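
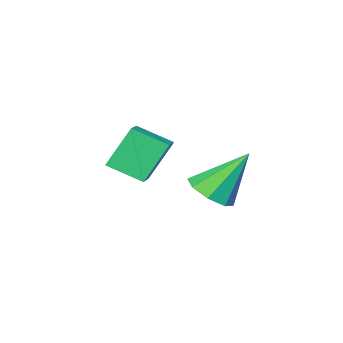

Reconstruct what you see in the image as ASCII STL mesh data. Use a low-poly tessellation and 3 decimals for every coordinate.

solid 
facet normal 0.497 -0.324 -0.805
outer loop
vertex 0.425 -1.782 -3.41
vertex -0.403 -1.798 -3.915
vertex 0.29 -1.138 -3.753
endloop
endfacet
facet normal 0.598 0.471 0.648
outer loop
vertex 0.425 -1.782 -3.41
vertex 0.29 -1.138 -3.753
vertex -1.497 -1.082 -2.145
endloop
endfacet
facet normal 0.498 -0.325 -0.804
outer loop
vertex 0.29 -1.138 -3.753
vertex -0.403 -1.798 -3.915
vertex -0.251 -0.88 -4.192
endloop
endfacet
facet normal 0.249 0.937 0.244
outer loop
vertex 0.29 -1.138 -3.753
vertex -0.251 -0.88 -4.192
vertex -1.497 -1.082 -2.145
endloop
endfacet
facet normal 0.497 -0.325 -0.805
outer loop
vertex -0.251 -0.88 -4.192
vertex -0.403 -1.798 -3.915
vertex -0.881 -1.16 -4.468
endloop
endfacet
facet normal -0.356 0.926 -0.126
outer loop
vertex -0.251 -0.88 -4.192
vertex -0.881 -1.16 -4.468
vertex -1.497 -1.082 -2.145
endloop
endfacet
facet normal 0.497 -0.325 -0.805
outer loop
vertex -0.881 -1.16 -4.468
vertex -0.403 -1.798 -3.915
vertex -1.231 -1.813 -4.42
endloop
endfacet
facet normal -0.862 0.444 -0.244
outer loop
vertex -0.881 -1.16 -4.468
vertex -1.231 -1.813 -4.42
vertex -1.497 -1.082 -2.145
endloop
endfacet
facet normal 0.497 -0.326 -0.805
outer loop
vertex -1.231 -1.813 -4.42
vertex -0.403 -1.798 -3.915
vertex -1.096 -2.457 -4.076
endloop
endfacet
facet normal -0.973 -0.226 -0.041
outer loop
vertex -1.231 -1.813 -4.42
vertex -1.096 -2.457 -4.076
vertex -1.497 -1.082 -2.145
endloop
endfacet
facet normal 0.496 -0.325 -0.805
outer loop
vertex -1.096 -2.457 -4.076
vertex -0.403 -1.798 -3.915
vertex -0.555 -2.715 -3.638
endloop
endfacet
facet normal -0.624 -0.692 0.363
outer loop
vertex -1.096 -2.457 -4.076
vertex -0.555 -2.715 -3.638
vertex -1.497 -1.082 -2.145
endloop
endfacet
facet normal 0.497 -0.325 -0.804
outer loop
vertex -0.555 -2.715 -3.638
vertex -0.403 -1.798 -3.915
vertex 0.075 -2.435 -3.362
endloop
endfacet
facet normal -0.019 -0.680 0.733
outer loop
vertex -0.555 -2.715 -3.638
vertex 0.075 -2.435 -3.362
vertex -1.497 -1.082 -2.145
endloop
endfacet
facet normal 0.497 -0.325 -0.804
outer loop
vertex 0.075 -2.435 -3.362
vertex -0.403 -1.798 -3.915
vertex 0.425 -1.782 -3.41
endloop
endfacet
facet normal 0.487 -0.199 0.850
outer loop
vertex 0.075 -2.435 -3.362
vertex 0.425 -1.782 -3.41
vertex -1.497 -1.082 -2.145
endloop
endfacet
facet normal -0.495 0.148 0.856
outer loop
vertex 3.156 -1.583 0.148
vertex 2.455 -0.524 -0.44
vertex 2.404 -2.259 -0.17
endloop
endfacet
facet normal 0.502 -0.756 0.420
outer loop
vertex 3.265 -2.516 -1.66
vertex 3.156 -1.583 0.148
vertex 2.404 -2.259 -0.17
endloop
endfacet
facet normal -0.494 0.148 0.857
outer loop
vertex 2.404 -2.259 -0.17
vertex 2.455 -0.524 -0.44
vertex 1.702 -1.2 -0.758
endloop
endfacet
facet normal -0.710 -0.637 -0.300
outer loop
vertex 1.702 -1.2 -0.758
vertex 3.265 -2.516 -1.66
vertex 2.404 -2.259 -0.17
endloop
endfacet
facet normal 0.710 0.637 0.300
outer loop
vertex 3.156 -1.583 0.148
vertex 3.316 -0.781 -1.93
vertex 2.455 -0.524 -0.44
endloop
endfacet
facet normal 0.501 -0.756 0.420
outer loop
vertex 4.018 -1.84 -1.342
vertex 3.156 -1.583 0.148
vertex 3.265 -2.516 -1.66
endloop
endfacet
facet normal 0.710 0.637 0.301
outer loop
vertex 4.018 -1.84 -1.342
vertex 3.316 -0.781 -1.93
vertex 3.156 -1.583 0.148
endloop
endfacet
facet normal -0.501 0.756 -0.420
outer loop
vertex 2.455 -0.524 -0.44
vertex 3.316 -0.781 -1.93
vertex 1.702 -1.2 -0.758
endloop
endfacet
facet normal -0.710 -0.637 -0.301
outer loop
vertex 2.564 -1.457 -2.248
vertex 3.265 -2.516 -1.66
vertex 1.702 -1.2 -0.758
endloop
endfacet
facet normal -0.502 0.756 -0.421
outer loop
vertex 1.702 -1.2 -0.758
vertex 3.316 -0.781 -1.93
vertex 2.564 -1.457 -2.248
endloop
endfacet
facet normal 0.495 -0.148 -0.856
outer loop
vertex 2.564 -1.457 -2.248
vertex 4.018 -1.84 -1.342
vertex 3.265 -2.516 -1.66
endloop
endfacet
facet normal 0.495 -0.148 -0.856
outer loop
vertex 3.316 -0.781 -1.93
vertex 4.018 -1.84 -1.342
vertex 2.564 -1.457 -2.248
endloop
endfacet

endsolid


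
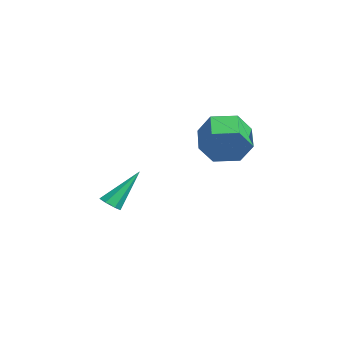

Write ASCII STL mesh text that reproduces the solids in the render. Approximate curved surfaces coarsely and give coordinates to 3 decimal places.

solid 
facet normal 0.151 -0.627 -0.764
outer loop
vertex -1.705 -1.007 -1.599
vertex -2.068 -0.757 -1.876
vertex -1.557 -0.664 -1.851
endloop
endfacet
facet normal 0.875 -0.022 0.484
outer loop
vertex -1.705 -1.007 -1.599
vertex -1.557 -0.664 -1.851
vertex -2.372 0.517 -0.324
endloop
endfacet
facet normal 0.152 -0.628 -0.764
outer loop
vertex -1.557 -0.664 -1.851
vertex -2.068 -0.757 -1.876
vertex -1.792 -0.391 -2.122
endloop
endfacet
facet normal 0.785 0.617 -0.059
outer loop
vertex -1.557 -0.664 -1.851
vertex -1.792 -0.391 -2.122
vertex -2.372 0.517 -0.324
endloop
endfacet
facet normal 0.149 -0.627 -0.765
outer loop
vertex -1.792 -0.391 -2.122
vertex -2.068 -0.757 -1.876
vertex -2.236 -0.393 -2.207
endloop
endfacet
facet normal 0.078 0.900 -0.429
outer loop
vertex -1.792 -0.391 -2.122
vertex -2.236 -0.393 -2.207
vertex -2.372 0.517 -0.324
endloop
endfacet
facet normal 0.150 -0.626 -0.765
outer loop
vertex -2.236 -0.393 -2.207
vertex -2.068 -0.757 -1.876
vertex -2.552 -0.669 -2.043
endloop
endfacet
facet normal -0.713 0.610 -0.346
outer loop
vertex -2.236 -0.393 -2.207
vertex -2.552 -0.669 -2.043
vertex -2.372 0.517 -0.324
endloop
endfacet
facet normal 0.150 -0.627 -0.764
outer loop
vertex -2.552 -0.669 -2.043
vertex -2.068 -0.757 -1.876
vertex -2.504 -1.011 -1.753
endloop
endfacet
facet normal -0.991 -0.032 0.126
outer loop
vertex -2.552 -0.669 -2.043
vertex -2.504 -1.011 -1.753
vertex -2.372 0.517 -0.324
endloop
endfacet
facet normal 0.150 -0.627 -0.764
outer loop
vertex -2.504 -1.011 -1.753
vertex -2.068 -0.757 -1.876
vertex -2.127 -1.162 -1.555
endloop
endfacet
facet normal -0.550 -0.544 0.633
outer loop
vertex -2.504 -1.011 -1.753
vertex -2.127 -1.162 -1.555
vertex -2.372 0.517 -0.324
endloop
endfacet
facet normal 0.151 -0.627 -0.764
outer loop
vertex -2.127 -1.162 -1.555
vertex -2.068 -0.757 -1.876
vertex -1.705 -1.007 -1.599
endloop
endfacet
facet normal 0.281 -0.540 0.793
outer loop
vertex -2.127 -1.162 -1.555
vertex -1.705 -1.007 -1.599
vertex -2.372 0.517 -0.324
endloop
endfacet
facet normal 0.923 -0.192 -0.332
outer loop
vertex 3.238 3.072 3.776
vertex 2.852 2.679 2.93
vertex 3.073 3.663 2.975
endloop
endfacet
facet normal 0.348 0.787 0.509
outer loop
vertex 3.238 3.072 3.776
vertex 3.073 3.663 2.975
vertex 2.075 3.314 4.196
endloop
endfacet
facet normal 0.348 0.787 0.509
outer loop
vertex 2.075 3.314 4.196
vertex 3.073 3.663 2.975
vertex 1.909 3.906 3.394
endloop
endfacet
facet normal -0.923 0.192 0.333
outer loop
vertex 2.075 3.314 4.196
vertex 1.909 3.906 3.394
vertex 1.688 2.921 3.35
endloop
endfacet
facet normal 0.923 -0.192 -0.333
outer loop
vertex 3.073 3.663 2.975
vertex 2.852 2.679 2.93
vertex 2.686 3.27 2.128
endloop
endfacet
facet normal 0.032 0.901 -0.433
outer loop
vertex 3.073 3.663 2.975
vertex 2.686 3.27 2.128
vertex 1.909 3.906 3.394
endloop
endfacet
facet normal 0.031 0.901 -0.434
outer loop
vertex 1.909 3.906 3.394
vertex 2.686 3.27 2.128
vertex 1.522 3.512 2.548
endloop
endfacet
facet normal -0.923 0.192 0.333
outer loop
vertex 1.909 3.906 3.394
vertex 1.522 3.512 2.548
vertex 1.688 2.921 3.35
endloop
endfacet
facet normal 0.923 -0.192 -0.333
outer loop
vertex 2.686 3.27 2.128
vertex 2.852 2.679 2.93
vertex 2.465 2.286 2.084
endloop
endfacet
facet normal -0.316 0.113 -0.942
outer loop
vertex 2.686 3.27 2.128
vertex 2.465 2.286 2.084
vertex 1.522 3.512 2.548
endloop
endfacet
facet normal -0.317 0.113 -0.942
outer loop
vertex 1.522 3.512 2.548
vertex 2.465 2.286 2.084
vertex 1.302 2.528 2.504
endloop
endfacet
facet normal -0.923 0.192 0.332
outer loop
vertex 1.522 3.512 2.548
vertex 1.302 2.528 2.504
vertex 1.688 2.921 3.35
endloop
endfacet
facet normal 0.923 -0.192 -0.333
outer loop
vertex 2.465 2.286 2.084
vertex 2.852 2.679 2.93
vertex 2.631 1.694 2.886
endloop
endfacet
facet normal -0.348 -0.787 -0.509
outer loop
vertex 2.465 2.286 2.084
vertex 2.631 1.694 2.886
vertex 1.302 2.528 2.504
endloop
endfacet
facet normal -0.348 -0.787 -0.509
outer loop
vertex 1.302 2.528 2.504
vertex 2.631 1.694 2.886
vertex 1.467 1.937 3.305
endloop
endfacet
facet normal -0.923 0.192 0.332
outer loop
vertex 1.302 2.528 2.504
vertex 1.467 1.937 3.305
vertex 1.688 2.921 3.35
endloop
endfacet
facet normal 0.923 -0.192 -0.333
outer loop
vertex 2.631 1.694 2.886
vertex 2.852 2.679 2.93
vertex 3.018 2.088 3.732
endloop
endfacet
facet normal -0.032 -0.900 0.434
outer loop
vertex 2.631 1.694 2.886
vertex 3.018 2.088 3.732
vertex 1.467 1.937 3.305
endloop
endfacet
facet normal -0.031 -0.901 0.432
outer loop
vertex 1.467 1.937 3.305
vertex 3.018 2.088 3.732
vertex 1.854 2.33 4.152
endloop
endfacet
facet normal -0.923 0.192 0.333
outer loop
vertex 1.467 1.937 3.305
vertex 1.854 2.33 4.152
vertex 1.688 2.921 3.35
endloop
endfacet
facet normal 0.923 -0.192 -0.332
outer loop
vertex 3.018 2.088 3.732
vertex 2.852 2.679 2.93
vertex 3.238 3.072 3.776
endloop
endfacet
facet normal 0.316 -0.113 0.942
outer loop
vertex 3.018 2.088 3.732
vertex 3.238 3.072 3.776
vertex 1.854 2.33 4.152
endloop
endfacet
facet normal 0.317 -0.113 0.942
outer loop
vertex 1.854 2.33 4.152
vertex 3.238 3.072 3.776
vertex 2.075 3.314 4.196
endloop
endfacet
facet normal -0.923 0.192 0.333
outer loop
vertex 1.854 2.33 4.152
vertex 2.075 3.314 4.196
vertex 1.688 2.921 3.35
endloop
endfacet

endsolid


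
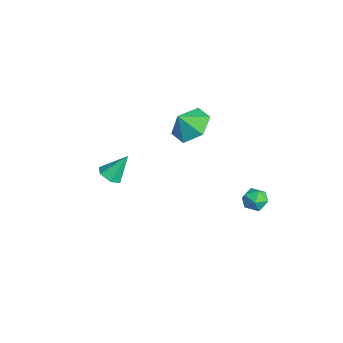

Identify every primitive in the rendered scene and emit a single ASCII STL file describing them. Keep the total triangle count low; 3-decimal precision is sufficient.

solid 
facet normal -0.003 0.600 -0.800
outer loop
vertex -0.071 1.489 0.484
vertex -1.092 1.289 0.338
vertex -0.795 2.095 0.942
endloop
endfacet
facet normal 0.545 0.017 0.838
outer loop
vertex -0.071 1.489 0.484
vertex -0.795 2.095 0.942
vertex -1.088 0.671 1.162
endloop
endfacet
facet normal -0.003 0.600 -0.800
outer loop
vertex -0.795 2.095 0.942
vertex -1.092 1.289 0.338
vertex -1.816 1.896 0.797
endloop
endfacet
facet normal -0.173 0.185 0.967
outer loop
vertex -0.795 2.095 0.942
vertex -1.816 1.896 0.797
vertex -1.088 0.671 1.162
endloop
endfacet
facet normal -0.003 0.600 -0.800
outer loop
vertex -1.816 1.896 0.797
vertex -1.092 1.289 0.338
vertex -2.112 1.09 0.193
endloop
endfacet
facet normal -0.717 -0.230 0.658
outer loop
vertex -1.816 1.896 0.797
vertex -2.112 1.09 0.193
vertex -1.088 0.671 1.162
endloop
endfacet
facet normal -0.003 0.600 -0.800
outer loop
vertex -2.112 1.09 0.193
vertex -1.092 1.289 0.338
vertex -1.388 0.483 -0.266
endloop
endfacet
facet normal -0.541 -0.812 0.220
outer loop
vertex -2.112 1.09 0.193
vertex -1.388 0.483 -0.266
vertex -1.088 0.671 1.162
endloop
endfacet
facet normal -0.003 0.600 -0.800
outer loop
vertex -1.388 0.483 -0.266
vertex -1.092 1.289 0.338
vertex -0.368 0.683 -0.12
endloop
endfacet
facet normal 0.179 -0.980 0.091
outer loop
vertex -1.388 0.483 -0.266
vertex -0.368 0.683 -0.12
vertex -1.088 0.671 1.162
endloop
endfacet
facet normal -0.003 0.600 -0.800
outer loop
vertex -0.368 0.683 -0.12
vertex -1.092 1.289 0.338
vertex -0.071 1.489 0.484
endloop
endfacet
facet normal 0.721 -0.565 0.400
outer loop
vertex -0.368 0.683 -0.12
vertex -0.071 1.489 0.484
vertex -1.088 0.671 1.162
endloop
endfacet
facet normal -0.844 0.520 0.133
outer loop
vertex 1.245 3.504 -3.394
vertex 1.228 3.312 -2.749
vertex 1.549 3.877 -2.924
endloop
endfacet
facet normal -0.436 0.821 -0.369
outer loop
vertex 1.245 3.504 -3.394
vertex 1.549 3.877 -2.924
vertex 1.851 3.771 -3.516
endloop
endfacet
facet normal -0.326 0.337 -0.883
outer loop
vertex 1.245 3.504 -3.394
vertex 1.851 3.771 -3.516
vertex 1.716 3.14 -3.707
endloop
endfacet
facet normal -0.666 -0.262 -0.698
outer loop
vertex 1.245 3.504 -3.394
vertex 1.716 3.14 -3.707
vertex 1.332 2.856 -3.234
endloop
endfacet
facet normal -0.986 -0.150 -0.071
outer loop
vertex 1.245 3.504 -3.394
vertex 1.332 2.856 -3.234
vertex 1.228 3.312 -2.749
endloop
endfacet
facet normal 0.195 0.978 -0.076
outer loop
vertex 1.851 3.771 -3.516
vertex 1.549 3.877 -2.924
vertex 2.208 3.744 -2.946
endloop
endfacet
facet normal -0.463 0.492 0.737
outer loop
vertex 1.549 3.877 -2.924
vertex 1.228 3.312 -2.749
vertex 1.824 3.46 -2.473
endloop
endfacet
facet normal -0.695 -0.592 0.407
outer loop
vertex 1.228 3.312 -2.749
vertex 1.332 2.856 -3.234
vertex 1.689 2.829 -2.664
endloop
endfacet
facet normal -0.177 -0.774 -0.608
outer loop
vertex 1.332 2.856 -3.234
vertex 1.716 3.14 -3.707
vertex 1.991 2.723 -3.256
endloop
endfacet
facet normal 0.372 0.195 -0.908
outer loop
vertex 1.716 3.14 -3.707
vertex 1.851 3.771 -3.516
vertex 2.312 3.288 -3.431
endloop
endfacet
facet normal 0.666 0.262 0.698
outer loop
vertex 2.295 3.096 -2.786
vertex 2.208 3.744 -2.946
vertex 1.824 3.46 -2.473
endloop
endfacet
facet normal 0.326 -0.337 0.883
outer loop
vertex 2.295 3.096 -2.786
vertex 1.824 3.46 -2.473
vertex 1.689 2.829 -2.664
endloop
endfacet
facet normal 0.436 -0.821 0.369
outer loop
vertex 2.295 3.096 -2.786
vertex 1.689 2.829 -2.664
vertex 1.991 2.723 -3.256
endloop
endfacet
facet normal 0.844 -0.520 -0.133
outer loop
vertex 2.295 3.096 -2.786
vertex 1.991 2.723 -3.256
vertex 2.312 3.288 -3.431
endloop
endfacet
facet normal 0.986 0.150 0.071
outer loop
vertex 2.295 3.096 -2.786
vertex 2.312 3.288 -3.431
vertex 2.208 3.744 -2.946
endloop
endfacet
facet normal 0.177 0.774 0.608
outer loop
vertex 1.824 3.46 -2.473
vertex 2.208 3.744 -2.946
vertex 1.549 3.877 -2.924
endloop
endfacet
facet normal -0.372 -0.195 0.908
outer loop
vertex 1.689 2.829 -2.664
vertex 1.824 3.46 -2.473
vertex 1.228 3.312 -2.749
endloop
endfacet
facet normal -0.195 -0.978 0.076
outer loop
vertex 1.991 2.723 -3.256
vertex 1.689 2.829 -2.664
vertex 1.332 2.856 -3.234
endloop
endfacet
facet normal 0.463 -0.492 -0.737
outer loop
vertex 2.312 3.288 -3.431
vertex 1.991 2.723 -3.256
vertex 1.716 3.14 -3.707
endloop
endfacet
facet normal 0.695 0.592 -0.407
outer loop
vertex 2.208 3.744 -2.946
vertex 2.312 3.288 -3.431
vertex 1.851 3.771 -3.516
endloop
endfacet
facet normal -0.002 -0.619 -0.785
outer loop
vertex 1.101 -2.697 -0.635
vertex 0.669 -3.034 -0.368
vertex 0.513 -2.571 -0.733
endloop
endfacet
facet normal 0.245 0.930 -0.275
outer loop
vertex 1.101 -2.697 -0.635
vertex 0.513 -2.571 -0.733
vertex 0.671 -2.186 0.708
endloop
endfacet
facet normal -0.002 -0.619 -0.785
outer loop
vertex 0.513 -2.571 -0.733
vertex 0.669 -3.034 -0.368
vertex 0.08 -2.908 -0.466
endloop
endfacet
facet normal -0.657 0.743 -0.127
outer loop
vertex 0.513 -2.571 -0.733
vertex 0.08 -2.908 -0.466
vertex 0.671 -2.186 0.708
endloop
endfacet
facet normal -0.002 -0.619 -0.785
outer loop
vertex 0.08 -2.908 -0.466
vertex 0.669 -3.034 -0.368
vertex 0.236 -3.371 -0.101
endloop
endfacet
facet normal -0.901 0.036 0.431
outer loop
vertex 0.08 -2.908 -0.466
vertex 0.236 -3.371 -0.101
vertex 0.671 -2.186 0.708
endloop
endfacet
facet normal -0.002 -0.619 -0.785
outer loop
vertex 0.236 -3.371 -0.101
vertex 0.669 -3.034 -0.368
vertex 0.825 -3.497 -0.003
endloop
endfacet
facet normal -0.243 -0.484 0.840
outer loop
vertex 0.236 -3.371 -0.101
vertex 0.825 -3.497 -0.003
vertex 0.671 -2.186 0.708
endloop
endfacet
facet normal -0.002 -0.619 -0.785
outer loop
vertex 0.825 -3.497 -0.003
vertex 0.669 -3.034 -0.368
vertex 1.257 -3.16 -0.27
endloop
endfacet
facet normal 0.659 -0.297 0.691
outer loop
vertex 0.825 -3.497 -0.003
vertex 1.257 -3.16 -0.27
vertex 0.671 -2.186 0.708
endloop
endfacet
facet normal -0.002 -0.619 -0.785
outer loop
vertex 1.257 -3.16 -0.27
vertex 0.669 -3.034 -0.368
vertex 1.101 -2.697 -0.635
endloop
endfacet
facet normal 0.903 0.409 0.133
outer loop
vertex 1.257 -3.16 -0.27
vertex 1.101 -2.697 -0.635
vertex 0.671 -2.186 0.708
endloop
endfacet

endsolid


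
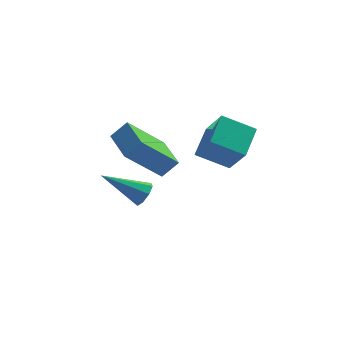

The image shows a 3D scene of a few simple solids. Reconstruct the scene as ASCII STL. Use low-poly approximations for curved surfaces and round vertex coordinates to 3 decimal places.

solid 
facet normal -0.893 0.035 0.449
outer loop
vertex 1.598 0.036 -0.134
vertex 1.954 1.219 0.48
vertex 1.025 0.831 -1.335
endloop
endfacet
facet normal -0.258 -0.858 -0.444
outer loop
vertex 2.266 0.781 -1.96
vertex 1.598 0.036 -0.134
vertex 1.025 0.831 -1.335
endloop
endfacet
facet normal -0.893 0.035 0.449
outer loop
vertex 1.025 0.831 -1.335
vertex 1.954 1.219 0.48
vertex 1.381 2.014 -0.721
endloop
endfacet
facet normal -0.369 0.513 -0.775
outer loop
vertex 1.381 2.014 -0.721
vertex 2.266 0.781 -1.96
vertex 1.025 0.831 -1.335
endloop
endfacet
facet normal 0.369 -0.513 0.775
outer loop
vertex 1.598 0.036 -0.134
vertex 3.195 1.169 -0.145
vertex 1.954 1.219 0.48
endloop
endfacet
facet normal -0.258 -0.858 -0.444
outer loop
vertex 2.839 -0.014 -0.759
vertex 1.598 0.036 -0.134
vertex 2.266 0.781 -1.96
endloop
endfacet
facet normal 0.369 -0.513 0.775
outer loop
vertex 2.839 -0.014 -0.759
vertex 3.195 1.169 -0.145
vertex 1.598 0.036 -0.134
endloop
endfacet
facet normal 0.258 0.858 0.444
outer loop
vertex 1.954 1.219 0.48
vertex 3.195 1.169 -0.145
vertex 1.381 2.014 -0.721
endloop
endfacet
facet normal -0.369 0.513 -0.775
outer loop
vertex 2.622 1.964 -1.346
vertex 2.266 0.781 -1.96
vertex 1.381 2.014 -0.721
endloop
endfacet
facet normal 0.258 0.858 0.444
outer loop
vertex 1.381 2.014 -0.721
vertex 3.195 1.169 -0.145
vertex 2.622 1.964 -1.346
endloop
endfacet
facet normal 0.893 -0.035 -0.449
outer loop
vertex 2.622 1.964 -1.346
vertex 2.839 -0.014 -0.759
vertex 2.266 0.781 -1.96
endloop
endfacet
facet normal 0.893 -0.035 -0.449
outer loop
vertex 3.195 1.169 -0.145
vertex 2.839 -0.014 -0.759
vertex 2.622 1.964 -1.346
endloop
endfacet
facet normal 0.845 0.016 -0.534
outer loop
vertex -0.462 0.709 -2.965
vertex -0.761 0.745 -3.437
vertex -0.541 1.115 -3.078
endloop
endfacet
facet normal 0.252 0.305 0.919
outer loop
vertex -0.462 0.709 -2.965
vertex -0.541 1.115 -3.078
vertex -2.299 0.715 -2.463
endloop
endfacet
facet normal 0.844 0.018 -0.536
outer loop
vertex -0.541 1.115 -3.078
vertex -0.761 0.745 -3.437
vertex -0.75 1.304 -3.401
endloop
endfacet
facet normal -0.016 0.858 0.513
outer loop
vertex -0.541 1.115 -3.078
vertex -0.75 1.304 -3.401
vertex -2.299 0.715 -2.463
endloop
endfacet
facet normal 0.845 0.018 -0.535
outer loop
vertex -0.75 1.304 -3.401
vertex -0.761 0.745 -3.437
vertex -0.965 1.166 -3.745
endloop
endfacet
facet normal -0.410 0.906 -0.107
outer loop
vertex -0.75 1.304 -3.401
vertex -0.965 1.166 -3.745
vertex -2.299 0.715 -2.463
endloop
endfacet
facet normal 0.844 0.017 -0.535
outer loop
vertex -0.965 1.166 -3.745
vertex -0.761 0.745 -3.437
vertex -1.061 0.781 -3.909
endloop
endfacet
facet normal -0.699 0.421 -0.579
outer loop
vertex -0.965 1.166 -3.745
vertex -1.061 0.781 -3.909
vertex -2.299 0.715 -2.463
endloop
endfacet
facet normal 0.844 0.016 -0.535
outer loop
vertex -1.061 0.781 -3.909
vertex -0.761 0.745 -3.437
vertex -0.981 0.376 -3.795
endloop
endfacet
facet normal -0.713 -0.317 -0.625
outer loop
vertex -1.061 0.781 -3.909
vertex -0.981 0.376 -3.795
vertex -2.299 0.715 -2.463
endloop
endfacet
facet normal 0.845 0.015 -0.535
outer loop
vertex -0.981 0.376 -3.795
vertex -0.761 0.745 -3.437
vertex -0.773 0.186 -3.472
endloop
endfacet
facet normal -0.447 -0.867 -0.222
outer loop
vertex -0.981 0.376 -3.795
vertex -0.773 0.186 -3.472
vertex -2.299 0.715 -2.463
endloop
endfacet
facet normal 0.845 0.015 -0.534
outer loop
vertex -0.773 0.186 -3.472
vertex -0.761 0.745 -3.437
vertex -0.558 0.325 -3.128
endloop
endfacet
facet normal -0.051 -0.914 0.402
outer loop
vertex -0.773 0.186 -3.472
vertex -0.558 0.325 -3.128
vertex -2.299 0.715 -2.463
endloop
endfacet
facet normal 0.845 0.015 -0.534
outer loop
vertex -0.558 0.325 -3.128
vertex -0.761 0.745 -3.437
vertex -0.462 0.709 -2.965
endloop
endfacet
facet normal 0.237 -0.429 0.872
outer loop
vertex -0.558 0.325 -3.128
vertex -0.462 0.709 -2.965
vertex -2.299 0.715 -2.463
endloop
endfacet
facet normal -0.675 -0.227 -0.702
outer loop
vertex -1.105 -3.361 1.188
vertex -1.68 -2.003 1.302
vertex 0.086 -2.743 -0.158
endloop
endfacet
facet normal 0.389 -0.918 -0.077
outer loop
vertex 0.64 -2.557 0.418
vertex -1.105 -3.361 1.188
vertex 0.086 -2.743 -0.158
endloop
endfacet
facet normal -0.675 -0.226 -0.702
outer loop
vertex 0.086 -2.743 -0.158
vertex -1.68 -2.003 1.302
vertex -0.489 -1.385 -0.043
endloop
endfacet
facet normal 0.627 0.325 -0.708
outer loop
vertex -0.489 -1.385 -0.043
vertex 0.64 -2.557 0.418
vertex 0.086 -2.743 -0.158
endloop
endfacet
facet normal -0.627 -0.325 0.708
outer loop
vertex -1.105 -3.361 1.188
vertex -1.126 -1.817 1.878
vertex -1.68 -2.003 1.302
endloop
endfacet
facet normal 0.389 -0.918 -0.078
outer loop
vertex -0.551 -3.175 1.763
vertex -1.105 -3.361 1.188
vertex 0.64 -2.557 0.418
endloop
endfacet
facet normal -0.626 -0.325 0.709
outer loop
vertex -0.551 -3.175 1.763
vertex -1.126 -1.817 1.878
vertex -1.105 -3.361 1.188
endloop
endfacet
facet normal -0.389 0.918 0.078
outer loop
vertex -1.68 -2.003 1.302
vertex -1.126 -1.817 1.878
vertex -0.489 -1.385 -0.043
endloop
endfacet
facet normal 0.626 0.325 -0.709
outer loop
vertex 0.065 -1.199 0.532
vertex 0.64 -2.557 0.418
vertex -0.489 -1.385 -0.043
endloop
endfacet
facet normal -0.389 0.918 0.078
outer loop
vertex -0.489 -1.385 -0.043
vertex -1.126 -1.817 1.878
vertex 0.065 -1.199 0.532
endloop
endfacet
facet normal 0.675 0.227 0.702
outer loop
vertex 0.065 -1.199 0.532
vertex -0.551 -3.175 1.763
vertex 0.64 -2.557 0.418
endloop
endfacet
facet normal 0.675 0.227 0.702
outer loop
vertex -1.126 -1.817 1.878
vertex -0.551 -3.175 1.763
vertex 0.065 -1.199 0.532
endloop
endfacet

endsolid


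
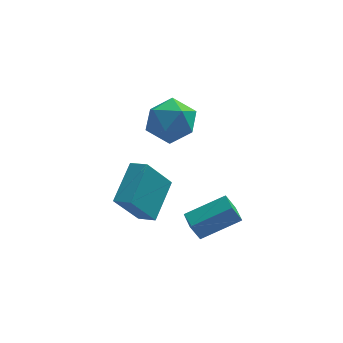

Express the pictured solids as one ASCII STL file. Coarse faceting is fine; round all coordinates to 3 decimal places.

solid 
facet normal -0.888 -0.165 -0.429
outer loop
vertex -1.848 -4.176 -2.251
vertex -2.017 -3.343 -2.222
vertex -1.438 -4.061 -3.145
endloop
endfacet
facet normal 0.199 -0.979 -0.035
outer loop
vertex 0.197 -3.757 -2.358
vertex -1.848 -4.176 -2.251
vertex -1.438 -4.061 -3.145
endloop
endfacet
facet normal -0.888 -0.165 -0.428
outer loop
vertex -1.438 -4.061 -3.145
vertex -2.017 -3.343 -2.222
vertex -1.607 -3.229 -3.116
endloop
endfacet
facet normal 0.413 0.115 -0.903
outer loop
vertex -1.607 -3.229 -3.116
vertex 0.197 -3.757 -2.358
vertex -1.438 -4.061 -3.145
endloop
endfacet
facet normal -0.413 -0.115 0.903
outer loop
vertex -1.848 -4.176 -2.251
vertex -0.382 -3.039 -1.435
vertex -2.017 -3.343 -2.222
endloop
endfacet
facet normal 0.199 -0.979 -0.034
outer loop
vertex -0.213 -3.871 -1.464
vertex -1.848 -4.176 -2.251
vertex 0.197 -3.757 -2.358
endloop
endfacet
facet normal -0.413 -0.115 0.903
outer loop
vertex -0.213 -3.871 -1.464
vertex -0.382 -3.039 -1.435
vertex -1.848 -4.176 -2.251
endloop
endfacet
facet normal -0.198 0.980 0.034
outer loop
vertex -2.017 -3.343 -2.222
vertex -0.382 -3.039 -1.435
vertex -1.607 -3.229 -3.116
endloop
endfacet
facet normal 0.413 0.115 -0.903
outer loop
vertex 0.028 -2.924 -2.329
vertex 0.197 -3.757 -2.358
vertex -1.607 -3.229 -3.116
endloop
endfacet
facet normal -0.199 0.979 0.035
outer loop
vertex -1.607 -3.229 -3.116
vertex -0.382 -3.039 -1.435
vertex 0.028 -2.924 -2.329
endloop
endfacet
facet normal 0.888 0.165 0.428
outer loop
vertex 0.028 -2.924 -2.329
vertex -0.213 -3.871 -1.464
vertex 0.197 -3.757 -2.358
endloop
endfacet
facet normal 0.888 0.165 0.429
outer loop
vertex -0.382 -3.039 -1.435
vertex -0.213 -3.871 -1.464
vertex 0.028 -2.924 -2.329
endloop
endfacet
facet normal -0.512 -0.239 0.825
outer loop
vertex -4.091 -3.964 -0.812
vertex -3.357 -2.403 0.097
vertex -4.732 -3.509 -1.078
endloop
endfacet
facet normal -0.376 -0.801 -0.466
outer loop
vertex -3.763 -3.057 -2.637
vertex -4.091 -3.964 -0.812
vertex -4.732 -3.509 -1.078
endloop
endfacet
facet normal -0.513 -0.239 0.825
outer loop
vertex -4.732 -3.509 -1.078
vertex -3.357 -2.403 0.097
vertex -3.997 -1.947 -0.169
endloop
endfacet
facet normal -0.772 0.550 -0.320
outer loop
vertex -3.997 -1.947 -0.169
vertex -3.763 -3.057 -2.637
vertex -4.732 -3.509 -1.078
endloop
endfacet
facet normal 0.772 -0.549 0.320
outer loop
vertex -4.091 -3.964 -0.812
vertex -2.388 -1.951 -1.462
vertex -3.357 -2.403 0.097
endloop
endfacet
facet normal -0.377 -0.801 -0.466
outer loop
vertex -3.123 -3.513 -2.371
vertex -4.091 -3.964 -0.812
vertex -3.763 -3.057 -2.637
endloop
endfacet
facet normal 0.772 -0.549 0.320
outer loop
vertex -3.123 -3.513 -2.371
vertex -2.388 -1.951 -1.462
vertex -4.091 -3.964 -0.812
endloop
endfacet
facet normal 0.377 0.801 0.466
outer loop
vertex -3.357 -2.403 0.097
vertex -2.388 -1.951 -1.462
vertex -3.997 -1.947 -0.169
endloop
endfacet
facet normal -0.772 0.549 -0.320
outer loop
vertex -3.029 -1.496 -1.728
vertex -3.763 -3.057 -2.637
vertex -3.997 -1.947 -0.169
endloop
endfacet
facet normal 0.376 0.801 0.465
outer loop
vertex -3.997 -1.947 -0.169
vertex -2.388 -1.951 -1.462
vertex -3.029 -1.496 -1.728
endloop
endfacet
facet normal 0.513 0.239 -0.825
outer loop
vertex -3.029 -1.496 -1.728
vertex -3.123 -3.513 -2.371
vertex -3.763 -3.057 -2.637
endloop
endfacet
facet normal 0.512 0.239 -0.825
outer loop
vertex -2.388 -1.951 -1.462
vertex -3.123 -3.513 -2.371
vertex -3.029 -1.496 -1.728
endloop
endfacet
facet normal -0.531 0.486 0.694
outer loop
vertex -3.171 -1.332 2.522
vertex -3.107 -2.22 3.193
vertex -2.323 -1.43 3.239
endloop
endfacet
facet normal -0.147 0.942 0.302
outer loop
vertex -3.171 -1.332 2.522
vertex -2.323 -1.43 3.239
vertex -2.137 -1.068 2.202
endloop
endfacet
facet normal -0.338 0.861 -0.381
outer loop
vertex -3.171 -1.332 2.522
vertex -2.137 -1.068 2.202
vertex -2.806 -1.635 1.514
endloop
endfacet
facet normal -0.840 0.355 -0.411
outer loop
vertex -3.171 -1.332 2.522
vertex -2.806 -1.635 1.514
vertex -3.406 -2.347 2.126
endloop
endfacet
facet normal -0.959 0.123 0.254
outer loop
vertex -3.171 -1.332 2.522
vertex -3.406 -2.347 2.126
vertex -3.107 -2.22 3.193
endloop
endfacet
facet normal 0.540 0.760 0.362
outer loop
vertex -2.137 -1.068 2.202
vertex -2.323 -1.43 3.239
vertex -1.434 -1.793 2.674
endloop
endfacet
facet normal -0.081 0.022 0.997
outer loop
vertex -2.323 -1.43 3.239
vertex -3.107 -2.22 3.193
vertex -2.034 -2.505 3.286
endloop
endfacet
facet normal -0.774 -0.566 0.284
outer loop
vertex -3.107 -2.22 3.193
vertex -3.406 -2.347 2.126
vertex -2.703 -3.072 2.598
endloop
endfacet
facet normal -0.581 -0.191 -0.791
outer loop
vertex -3.406 -2.347 2.126
vertex -2.806 -1.635 1.514
vertex -2.517 -2.71 1.561
endloop
endfacet
facet normal 0.231 0.628 -0.743
outer loop
vertex -2.806 -1.635 1.514
vertex -2.137 -1.068 2.202
vertex -1.733 -1.92 1.607
endloop
endfacet
facet normal 0.840 -0.355 0.411
outer loop
vertex -1.669 -2.808 2.278
vertex -1.434 -1.793 2.674
vertex -2.034 -2.505 3.286
endloop
endfacet
facet normal 0.338 -0.861 0.381
outer loop
vertex -1.669 -2.808 2.278
vertex -2.034 -2.505 3.286
vertex -2.703 -3.072 2.598
endloop
endfacet
facet normal 0.147 -0.942 -0.302
outer loop
vertex -1.669 -2.808 2.278
vertex -2.703 -3.072 2.598
vertex -2.517 -2.71 1.561
endloop
endfacet
facet normal 0.531 -0.486 -0.694
outer loop
vertex -1.669 -2.808 2.278
vertex -2.517 -2.71 1.561
vertex -1.733 -1.92 1.607
endloop
endfacet
facet normal 0.959 -0.123 -0.254
outer loop
vertex -1.669 -2.808 2.278
vertex -1.733 -1.92 1.607
vertex -1.434 -1.793 2.674
endloop
endfacet
facet normal 0.581 0.191 0.791
outer loop
vertex -2.034 -2.505 3.286
vertex -1.434 -1.793 2.674
vertex -2.323 -1.43 3.239
endloop
endfacet
facet normal -0.231 -0.628 0.743
outer loop
vertex -2.703 -3.072 2.598
vertex -2.034 -2.505 3.286
vertex -3.107 -2.22 3.193
endloop
endfacet
facet normal -0.540 -0.760 -0.362
outer loop
vertex -2.517 -2.71 1.561
vertex -2.703 -3.072 2.598
vertex -3.406 -2.347 2.126
endloop
endfacet
facet normal 0.081 -0.022 -0.997
outer loop
vertex -1.733 -1.92 1.607
vertex -2.517 -2.71 1.561
vertex -2.806 -1.635 1.514
endloop
endfacet
facet normal 0.774 0.566 -0.284
outer loop
vertex -1.434 -1.793 2.674
vertex -1.733 -1.92 1.607
vertex -2.137 -1.068 2.202
endloop
endfacet

endsolid


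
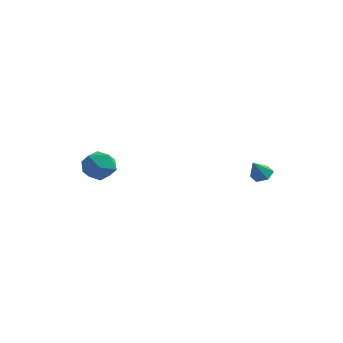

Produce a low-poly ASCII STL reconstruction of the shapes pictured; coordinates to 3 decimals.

solid 
facet normal 0.137 0.905 -0.403
outer loop
vertex -3.606 -0.532 -1.435
vertex -4.342 -0.229 -1.005
vertex -3.531 -0.175 -0.608
endloop
endfacet
facet normal 0.760 0.569 -0.314
outer loop
vertex -3.606 -0.532 -1.435
vertex -3.531 -0.175 -0.608
vertex -3.064 -0.918 -0.823
endloop
endfacet
facet normal 0.733 -0.045 -0.678
outer loop
vertex -3.606 -0.532 -1.435
vertex -3.064 -0.918 -0.823
vertex -3.586 -1.432 -1.353
endloop
endfacet
facet normal 0.093 -0.088 -0.992
outer loop
vertex -3.606 -0.532 -1.435
vertex -3.586 -1.432 -1.353
vertex -4.376 -1.006 -1.465
endloop
endfacet
facet normal -0.275 0.499 -0.822
outer loop
vertex -3.606 -0.532 -1.435
vertex -4.376 -1.006 -1.465
vertex -4.342 -0.229 -1.005
endloop
endfacet
facet normal 0.829 0.412 0.378
outer loop
vertex -3.064 -0.918 -0.823
vertex -3.531 -0.175 -0.608
vertex -3.464 -0.854 -0.015
endloop
endfacet
facet normal -0.178 0.956 0.234
outer loop
vertex -3.531 -0.175 -0.608
vertex -4.342 -0.229 -1.005
vertex -4.254 -0.428 -0.127
endloop
endfacet
facet normal -0.846 0.299 -0.442
outer loop
vertex -4.342 -0.229 -1.005
vertex -4.376 -1.006 -1.465
vertex -4.776 -0.942 -0.657
endloop
endfacet
facet normal -0.249 -0.651 -0.717
outer loop
vertex -4.376 -1.006 -1.465
vertex -3.586 -1.432 -1.353
vertex -4.309 -1.685 -0.872
endloop
endfacet
facet normal 0.786 -0.581 -0.211
outer loop
vertex -3.586 -1.432 -1.353
vertex -3.064 -0.918 -0.823
vertex -3.498 -1.631 -0.475
endloop
endfacet
facet normal -0.093 0.088 0.992
outer loop
vertex -4.234 -1.328 -0.045
vertex -3.464 -0.854 -0.015
vertex -4.254 -0.428 -0.127
endloop
endfacet
facet normal -0.733 0.045 0.678
outer loop
vertex -4.234 -1.328 -0.045
vertex -4.254 -0.428 -0.127
vertex -4.776 -0.942 -0.657
endloop
endfacet
facet normal -0.760 -0.569 0.314
outer loop
vertex -4.234 -1.328 -0.045
vertex -4.776 -0.942 -0.657
vertex -4.309 -1.685 -0.872
endloop
endfacet
facet normal -0.137 -0.905 0.403
outer loop
vertex -4.234 -1.328 -0.045
vertex -4.309 -1.685 -0.872
vertex -3.498 -1.631 -0.475
endloop
endfacet
facet normal 0.275 -0.499 0.822
outer loop
vertex -4.234 -1.328 -0.045
vertex -3.498 -1.631 -0.475
vertex -3.464 -0.854 -0.015
endloop
endfacet
facet normal 0.249 0.651 0.717
outer loop
vertex -4.254 -0.428 -0.127
vertex -3.464 -0.854 -0.015
vertex -3.531 -0.175 -0.608
endloop
endfacet
facet normal -0.786 0.581 0.211
outer loop
vertex -4.776 -0.942 -0.657
vertex -4.254 -0.428 -0.127
vertex -4.342 -0.229 -1.005
endloop
endfacet
facet normal -0.829 -0.412 -0.378
outer loop
vertex -4.309 -1.685 -0.872
vertex -4.776 -0.942 -0.657
vertex -4.376 -1.006 -1.465
endloop
endfacet
facet normal 0.178 -0.956 -0.234
outer loop
vertex -3.498 -1.631 -0.475
vertex -4.309 -1.685 -0.872
vertex -3.586 -1.432 -1.353
endloop
endfacet
facet normal 0.846 -0.299 0.442
outer loop
vertex -3.464 -0.854 -0.015
vertex -3.498 -1.631 -0.475
vertex -3.064 -0.918 -0.823
endloop
endfacet
facet normal 0.192 0.524 -0.830
outer loop
vertex 2.57 3.239 -1.515
vertex 2.063 3.11 -1.714
vertex 2.134 3.572 -1.406
endloop
endfacet
facet normal 0.464 0.339 0.819
outer loop
vertex 2.57 3.239 -1.515
vertex 2.134 3.572 -1.406
vertex 1.857 2.55 -0.826
endloop
endfacet
facet normal 0.192 0.524 -0.830
outer loop
vertex 2.134 3.572 -1.406
vertex 2.063 3.11 -1.714
vertex 1.626 3.443 -1.605
endloop
endfacet
facet normal -0.423 0.531 0.734
outer loop
vertex 2.134 3.572 -1.406
vertex 1.626 3.443 -1.605
vertex 1.857 2.55 -0.826
endloop
endfacet
facet normal 0.192 0.524 -0.830
outer loop
vertex 1.626 3.443 -1.605
vertex 2.063 3.11 -1.714
vertex 1.555 2.981 -1.913
endloop
endfacet
facet normal -0.966 -0.024 0.259
outer loop
vertex 1.626 3.443 -1.605
vertex 1.555 2.981 -1.913
vertex 1.857 2.55 -0.826
endloop
endfacet
facet normal 0.192 0.524 -0.830
outer loop
vertex 1.555 2.981 -1.913
vertex 2.063 3.11 -1.714
vertex 1.992 2.648 -2.022
endloop
endfacet
facet normal -0.622 -0.772 -0.133
outer loop
vertex 1.555 2.981 -1.913
vertex 1.992 2.648 -2.022
vertex 1.857 2.55 -0.826
endloop
endfacet
facet normal 0.192 0.524 -0.830
outer loop
vertex 1.992 2.648 -2.022
vertex 2.063 3.11 -1.714
vertex 2.499 2.777 -1.823
endloop
endfacet
facet normal 0.264 -0.963 -0.049
outer loop
vertex 1.992 2.648 -2.022
vertex 2.499 2.777 -1.823
vertex 1.857 2.55 -0.826
endloop
endfacet
facet normal 0.192 0.524 -0.830
outer loop
vertex 2.499 2.777 -1.823
vertex 2.063 3.11 -1.714
vertex 2.57 3.239 -1.515
endloop
endfacet
facet normal 0.807 -0.408 0.427
outer loop
vertex 2.499 2.777 -1.823
vertex 2.57 3.239 -1.515
vertex 1.857 2.55 -0.826
endloop
endfacet

endsolid


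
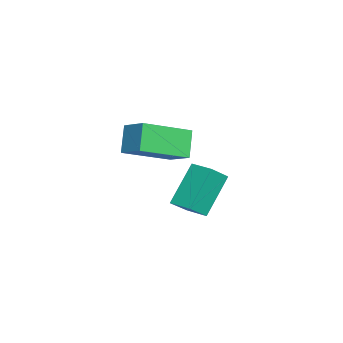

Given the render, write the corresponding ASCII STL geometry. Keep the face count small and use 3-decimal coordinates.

solid 
facet normal -0.505 0.365 0.782
outer loop
vertex 1.2 1.957 -0.63
vertex 1.735 2.617 -0.592
vertex 0.621 2.461 -1.239
endloop
endfacet
facet normal -0.629 -0.776 -0.044
outer loop
vertex 1.505 1.823 -2.608
vertex 1.2 1.957 -0.63
vertex 0.621 2.461 -1.239
endloop
endfacet
facet normal -0.505 0.364 0.782
outer loop
vertex 0.621 2.461 -1.239
vertex 1.735 2.617 -0.592
vertex 1.155 3.121 -1.201
endloop
endfacet
facet normal -0.591 0.514 -0.621
outer loop
vertex 1.155 3.121 -1.201
vertex 1.505 1.823 -2.608
vertex 0.621 2.461 -1.239
endloop
endfacet
facet normal 0.591 -0.515 0.621
outer loop
vertex 1.2 1.957 -0.63
vertex 2.619 1.979 -1.961
vertex 1.735 2.617 -0.592
endloop
endfacet
facet normal -0.628 -0.777 -0.044
outer loop
vertex 2.085 1.319 -1.999
vertex 1.2 1.957 -0.63
vertex 1.505 1.823 -2.608
endloop
endfacet
facet normal 0.591 -0.514 0.622
outer loop
vertex 2.085 1.319 -1.999
vertex 2.619 1.979 -1.961
vertex 1.2 1.957 -0.63
endloop
endfacet
facet normal 0.629 0.777 0.044
outer loop
vertex 1.735 2.617 -0.592
vertex 2.619 1.979 -1.961
vertex 1.155 3.121 -1.201
endloop
endfacet
facet normal -0.591 0.515 -0.622
outer loop
vertex 2.04 2.483 -2.57
vertex 1.505 1.823 -2.608
vertex 1.155 3.121 -1.201
endloop
endfacet
facet normal 0.629 0.776 0.045
outer loop
vertex 1.155 3.121 -1.201
vertex 2.619 1.979 -1.961
vertex 2.04 2.483 -2.57
endloop
endfacet
facet normal 0.505 -0.364 -0.782
outer loop
vertex 2.04 2.483 -2.57
vertex 2.085 1.319 -1.999
vertex 1.505 1.823 -2.608
endloop
endfacet
facet normal 0.506 -0.364 -0.782
outer loop
vertex 2.619 1.979 -1.961
vertex 2.085 1.319 -1.999
vertex 2.04 2.483 -2.57
endloop
endfacet
facet normal -0.496 0.785 -0.372
outer loop
vertex 2.863 1.477 1.506
vertex 3.544 2.108 1.929
vertex 3.458 1.432 0.617
endloop
endfacet
facet normal -0.667 -0.619 -0.415
outer loop
vertex 4.356 0.012 1.291
vertex 2.863 1.477 1.506
vertex 3.458 1.432 0.617
endloop
endfacet
facet normal -0.496 0.785 -0.372
outer loop
vertex 3.458 1.432 0.617
vertex 3.544 2.108 1.929
vertex 4.139 2.063 1.041
endloop
endfacet
facet normal 0.556 -0.042 -0.830
outer loop
vertex 4.139 2.063 1.041
vertex 4.356 0.012 1.291
vertex 3.458 1.432 0.617
endloop
endfacet
facet normal -0.556 0.043 0.830
outer loop
vertex 2.863 1.477 1.506
vertex 4.442 0.688 2.603
vertex 3.544 2.108 1.929
endloop
endfacet
facet normal -0.667 -0.619 -0.415
outer loop
vertex 3.761 0.057 2.179
vertex 2.863 1.477 1.506
vertex 4.356 0.012 1.291
endloop
endfacet
facet normal -0.556 0.042 0.830
outer loop
vertex 3.761 0.057 2.179
vertex 4.442 0.688 2.603
vertex 2.863 1.477 1.506
endloop
endfacet
facet normal 0.667 0.619 0.415
outer loop
vertex 3.544 2.108 1.929
vertex 4.442 0.688 2.603
vertex 4.139 2.063 1.041
endloop
endfacet
facet normal 0.555 -0.042 -0.831
outer loop
vertex 5.037 0.643 1.714
vertex 4.356 0.012 1.291
vertex 4.139 2.063 1.041
endloop
endfacet
facet normal 0.667 0.619 0.415
outer loop
vertex 4.139 2.063 1.041
vertex 4.442 0.688 2.603
vertex 5.037 0.643 1.714
endloop
endfacet
facet normal 0.496 -0.785 0.372
outer loop
vertex 5.037 0.643 1.714
vertex 3.761 0.057 2.179
vertex 4.356 0.012 1.291
endloop
endfacet
facet normal 0.496 -0.785 0.372
outer loop
vertex 4.442 0.688 2.603
vertex 3.761 0.057 2.179
vertex 5.037 0.643 1.714
endloop
endfacet

endsolid


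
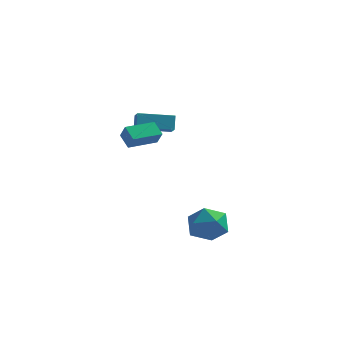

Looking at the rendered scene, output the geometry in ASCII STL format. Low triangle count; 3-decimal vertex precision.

solid 
facet normal 0.112 0.523 0.845
outer loop
vertex 0.893 -0.547 -2.601
vertex 0.989 -1.56 -1.987
vertex 1.96 -1.043 -2.436
endloop
endfacet
facet normal 0.368 0.885 0.285
outer loop
vertex 0.893 -0.547 -2.601
vertex 1.96 -1.043 -2.436
vertex 1.675 -0.584 -3.495
endloop
endfacet
facet normal -0.165 0.969 -0.184
outer loop
vertex 0.893 -0.547 -2.601
vertex 1.675 -0.584 -3.495
vertex 0.528 -0.818 -3.699
endloop
endfacet
facet normal -0.748 0.658 0.086
outer loop
vertex 0.893 -0.547 -2.601
vertex 0.528 -0.818 -3.699
vertex 0.105 -1.421 -2.768
endloop
endfacet
facet normal -0.577 0.383 0.721
outer loop
vertex 0.893 -0.547 -2.601
vertex 0.105 -1.421 -2.768
vertex 0.989 -1.56 -1.987
endloop
endfacet
facet normal 0.873 0.488 -0.024
outer loop
vertex 1.675 -0.584 -3.495
vertex 1.96 -1.043 -2.436
vertex 2.255 -1.619 -3.432
endloop
endfacet
facet normal 0.460 -0.099 0.882
outer loop
vertex 1.96 -1.043 -2.436
vertex 0.989 -1.56 -1.987
vertex 1.832 -2.222 -2.501
endloop
endfacet
facet normal -0.654 -0.325 0.683
outer loop
vertex 0.989 -1.56 -1.987
vertex 0.105 -1.421 -2.768
vertex 0.685 -2.456 -2.705
endloop
endfacet
facet normal -0.931 0.120 -0.345
outer loop
vertex 0.105 -1.421 -2.768
vertex 0.528 -0.818 -3.699
vertex 0.4 -1.997 -3.764
endloop
endfacet
facet normal 0.012 0.623 -0.782
outer loop
vertex 0.528 -0.818 -3.699
vertex 1.675 -0.584 -3.495
vertex 1.371 -1.48 -4.213
endloop
endfacet
facet normal 0.748 -0.658 -0.086
outer loop
vertex 1.467 -2.493 -3.599
vertex 2.255 -1.619 -3.432
vertex 1.832 -2.222 -2.501
endloop
endfacet
facet normal 0.165 -0.969 0.184
outer loop
vertex 1.467 -2.493 -3.599
vertex 1.832 -2.222 -2.501
vertex 0.685 -2.456 -2.705
endloop
endfacet
facet normal -0.368 -0.885 -0.285
outer loop
vertex 1.467 -2.493 -3.599
vertex 0.685 -2.456 -2.705
vertex 0.4 -1.997 -3.764
endloop
endfacet
facet normal -0.112 -0.523 -0.845
outer loop
vertex 1.467 -2.493 -3.599
vertex 0.4 -1.997 -3.764
vertex 1.371 -1.48 -4.213
endloop
endfacet
facet normal 0.577 -0.383 -0.721
outer loop
vertex 1.467 -2.493 -3.599
vertex 1.371 -1.48 -4.213
vertex 2.255 -1.619 -3.432
endloop
endfacet
facet normal 0.931 -0.120 0.345
outer loop
vertex 1.832 -2.222 -2.501
vertex 2.255 -1.619 -3.432
vertex 1.96 -1.043 -2.436
endloop
endfacet
facet normal -0.012 -0.623 0.782
outer loop
vertex 0.685 -2.456 -2.705
vertex 1.832 -2.222 -2.501
vertex 0.989 -1.56 -1.987
endloop
endfacet
facet normal -0.873 -0.488 0.024
outer loop
vertex 0.4 -1.997 -3.764
vertex 0.685 -2.456 -2.705
vertex 0.105 -1.421 -2.768
endloop
endfacet
facet normal -0.460 0.099 -0.882
outer loop
vertex 1.371 -1.48 -4.213
vertex 0.4 -1.997 -3.764
vertex 0.528 -0.818 -3.699
endloop
endfacet
facet normal 0.654 0.325 -0.683
outer loop
vertex 2.255 -1.619 -3.432
vertex 1.371 -1.48 -4.213
vertex 1.675 -0.584 -3.495
endloop
endfacet
facet normal -0.891 -0.434 0.138
outer loop
vertex -4.139 3.205 2.283
vertex -4.527 3.864 1.849
vertex -4.032 2.72 1.449
endloop
endfacet
facet normal 0.441 -0.750 0.493
outer loop
vertex -2.233 3.596 1.171
vertex -4.139 3.205 2.283
vertex -4.032 2.72 1.449
endloop
endfacet
facet normal -0.891 -0.433 0.137
outer loop
vertex -4.032 2.72 1.449
vertex -4.527 3.864 1.849
vertex -4.42 3.38 1.015
endloop
endfacet
facet normal 0.111 -0.500 -0.859
outer loop
vertex -4.42 3.38 1.015
vertex -2.233 3.596 1.171
vertex -4.032 2.72 1.449
endloop
endfacet
facet normal -0.111 0.500 0.859
outer loop
vertex -4.139 3.205 2.283
vertex -2.728 4.74 1.571
vertex -4.527 3.864 1.849
endloop
endfacet
facet normal 0.441 -0.751 0.492
outer loop
vertex -2.34 4.08 2.005
vertex -4.139 3.205 2.283
vertex -2.233 3.596 1.171
endloop
endfacet
facet normal -0.110 0.500 0.859
outer loop
vertex -2.34 4.08 2.005
vertex -2.728 4.74 1.571
vertex -4.139 3.205 2.283
endloop
endfacet
facet normal -0.441 0.750 -0.492
outer loop
vertex -4.527 3.864 1.849
vertex -2.728 4.74 1.571
vertex -4.42 3.38 1.015
endloop
endfacet
facet normal 0.111 -0.500 -0.859
outer loop
vertex -2.621 4.255 0.737
vertex -2.233 3.596 1.171
vertex -4.42 3.38 1.015
endloop
endfacet
facet normal -0.441 0.750 -0.493
outer loop
vertex -4.42 3.38 1.015
vertex -2.728 4.74 1.571
vertex -2.621 4.255 0.737
endloop
endfacet
facet normal 0.890 0.434 -0.137
outer loop
vertex -2.621 4.255 0.737
vertex -2.34 4.08 2.005
vertex -2.233 3.596 1.171
endloop
endfacet
facet normal 0.891 0.433 -0.138
outer loop
vertex -2.728 4.74 1.571
vertex -2.34 4.08 2.005
vertex -2.621 4.255 0.737
endloop
endfacet
facet normal -0.664 -0.747 -0.025
outer loop
vertex -1.929 -3.769 3.206
vertex -2.517 -3.266 3.774
vertex -2.324 -3.393 2.465
endloop
endfacet
facet normal 0.613 -0.523 -0.592
outer loop
vertex -1.243 -2.174 2.506
vertex -1.929 -3.769 3.206
vertex -2.324 -3.393 2.465
endloop
endfacet
facet normal -0.664 -0.747 -0.025
outer loop
vertex -2.324 -3.393 2.465
vertex -2.517 -3.266 3.774
vertex -2.912 -2.89 3.033
endloop
endfacet
facet normal -0.429 0.408 -0.806
outer loop
vertex -2.912 -2.89 3.033
vertex -1.243 -2.174 2.506
vertex -2.324 -3.393 2.465
endloop
endfacet
facet normal 0.429 -0.408 0.806
outer loop
vertex -1.929 -3.769 3.206
vertex -1.436 -2.047 3.815
vertex -2.517 -3.266 3.774
endloop
endfacet
facet normal 0.613 -0.523 -0.592
outer loop
vertex -0.848 -2.55 3.247
vertex -1.929 -3.769 3.206
vertex -1.243 -2.174 2.506
endloop
endfacet
facet normal 0.429 -0.408 0.806
outer loop
vertex -0.848 -2.55 3.247
vertex -1.436 -2.047 3.815
vertex -1.929 -3.769 3.206
endloop
endfacet
facet normal -0.613 0.523 0.592
outer loop
vertex -2.517 -3.266 3.774
vertex -1.436 -2.047 3.815
vertex -2.912 -2.89 3.033
endloop
endfacet
facet normal -0.429 0.408 -0.806
outer loop
vertex -1.831 -1.671 3.074
vertex -1.243 -2.174 2.506
vertex -2.912 -2.89 3.033
endloop
endfacet
facet normal -0.613 0.523 0.592
outer loop
vertex -2.912 -2.89 3.033
vertex -1.436 -2.047 3.815
vertex -1.831 -1.671 3.074
endloop
endfacet
facet normal 0.664 0.747 0.025
outer loop
vertex -1.831 -1.671 3.074
vertex -0.848 -2.55 3.247
vertex -1.243 -2.174 2.506
endloop
endfacet
facet normal 0.664 0.747 0.025
outer loop
vertex -1.436 -2.047 3.815
vertex -0.848 -2.55 3.247
vertex -1.831 -1.671 3.074
endloop
endfacet

endsolid


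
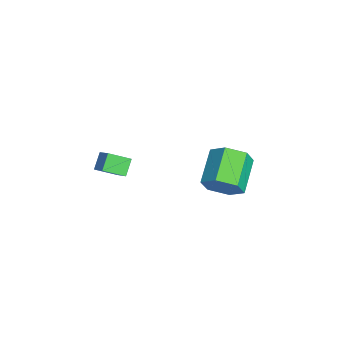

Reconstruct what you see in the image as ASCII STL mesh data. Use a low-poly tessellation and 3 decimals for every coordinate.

solid 
facet normal -0.768 -0.344 -0.540
outer loop
vertex 0.74 -4.836 3.611
vertex 0.135 -4.527 4.275
vertex 0.663 -3.797 3.058
endloop
endfacet
facet normal 0.637 -0.325 -0.699
outer loop
vertex 1.385 -3.473 3.565
vertex 0.74 -4.836 3.611
vertex 0.663 -3.797 3.058
endloop
endfacet
facet normal -0.768 -0.344 -0.540
outer loop
vertex 0.663 -3.797 3.058
vertex 0.135 -4.527 4.275
vertex 0.058 -3.488 3.722
endloop
endfacet
facet normal -0.065 0.881 -0.469
outer loop
vertex 0.058 -3.488 3.722
vertex 1.385 -3.473 3.565
vertex 0.663 -3.797 3.058
endloop
endfacet
facet normal 0.065 -0.881 0.469
outer loop
vertex 0.74 -4.836 3.611
vertex 0.857 -4.203 4.782
vertex 0.135 -4.527 4.275
endloop
endfacet
facet normal 0.637 -0.325 -0.699
outer loop
vertex 1.462 -4.512 4.118
vertex 0.74 -4.836 3.611
vertex 1.385 -3.473 3.565
endloop
endfacet
facet normal 0.065 -0.881 0.469
outer loop
vertex 1.462 -4.512 4.118
vertex 0.857 -4.203 4.782
vertex 0.74 -4.836 3.611
endloop
endfacet
facet normal -0.637 0.325 0.699
outer loop
vertex 0.135 -4.527 4.275
vertex 0.857 -4.203 4.782
vertex 0.058 -3.488 3.722
endloop
endfacet
facet normal -0.065 0.881 -0.469
outer loop
vertex 0.78 -3.164 4.229
vertex 1.385 -3.473 3.565
vertex 0.058 -3.488 3.722
endloop
endfacet
facet normal -0.637 0.325 0.699
outer loop
vertex 0.058 -3.488 3.722
vertex 0.857 -4.203 4.782
vertex 0.78 -3.164 4.229
endloop
endfacet
facet normal 0.768 0.344 0.540
outer loop
vertex 0.78 -3.164 4.229
vertex 1.462 -4.512 4.118
vertex 1.385 -3.473 3.565
endloop
endfacet
facet normal 0.768 0.344 0.540
outer loop
vertex 0.857 -4.203 4.782
vertex 1.462 -4.512 4.118
vertex 0.78 -3.164 4.229
endloop
endfacet
facet normal 0.815 -0.321 -0.482
outer loop
vertex -0.653 1.82 0.598
vertex -1.265 1.198 -0.022
vertex -1.046 2.202 -0.321
endloop
endfacet
facet normal 0.448 0.877 0.173
outer loop
vertex -0.653 1.82 0.598
vertex -1.046 2.202 -0.321
vertex -2.283 2.463 1.562
endloop
endfacet
facet normal 0.448 0.877 0.173
outer loop
vertex -2.283 2.463 1.562
vertex -1.046 2.202 -0.321
vertex -2.676 2.845 0.643
endloop
endfacet
facet normal -0.815 0.322 0.482
outer loop
vertex -2.283 2.463 1.562
vertex -2.676 2.845 0.643
vertex -2.895 1.842 0.942
endloop
endfacet
facet normal 0.815 -0.321 -0.482
outer loop
vertex -1.046 2.202 -0.321
vertex -1.265 1.198 -0.022
vertex -1.658 1.581 -0.941
endloop
endfacet
facet normal -0.093 0.748 -0.657
outer loop
vertex -1.046 2.202 -0.321
vertex -1.658 1.581 -0.941
vertex -2.676 2.845 0.643
endloop
endfacet
facet normal -0.093 0.748 -0.657
outer loop
vertex -2.676 2.845 0.643
vertex -1.658 1.581 -0.941
vertex -3.288 2.224 0.023
endloop
endfacet
facet normal -0.815 0.322 0.482
outer loop
vertex -2.676 2.845 0.643
vertex -3.288 2.224 0.023
vertex -2.895 1.842 0.942
endloop
endfacet
facet normal 0.815 -0.321 -0.482
outer loop
vertex -1.658 1.581 -0.941
vertex -1.265 1.198 -0.022
vertex -1.877 0.577 -0.642
endloop
endfacet
facet normal -0.542 -0.129 -0.830
outer loop
vertex -1.658 1.581 -0.941
vertex -1.877 0.577 -0.642
vertex -3.288 2.224 0.023
endloop
endfacet
facet normal -0.542 -0.129 -0.830
outer loop
vertex -3.288 2.224 0.023
vertex -1.877 0.577 -0.642
vertex -3.507 1.22 0.322
endloop
endfacet
facet normal -0.815 0.321 0.482
outer loop
vertex -3.288 2.224 0.023
vertex -3.507 1.22 0.322
vertex -2.895 1.842 0.942
endloop
endfacet
facet normal 0.815 -0.322 -0.482
outer loop
vertex -1.877 0.577 -0.642
vertex -1.265 1.198 -0.022
vertex -1.484 0.195 0.277
endloop
endfacet
facet normal -0.448 -0.877 -0.173
outer loop
vertex -1.877 0.577 -0.642
vertex -1.484 0.195 0.277
vertex -3.507 1.22 0.322
endloop
endfacet
facet normal -0.448 -0.877 -0.173
outer loop
vertex -3.507 1.22 0.322
vertex -1.484 0.195 0.277
vertex -3.114 0.838 1.241
endloop
endfacet
facet normal -0.815 0.321 0.482
outer loop
vertex -3.507 1.22 0.322
vertex -3.114 0.838 1.241
vertex -2.895 1.842 0.942
endloop
endfacet
facet normal 0.815 -0.322 -0.482
outer loop
vertex -1.484 0.195 0.277
vertex -1.265 1.198 -0.022
vertex -0.872 0.816 0.897
endloop
endfacet
facet normal 0.093 -0.748 0.657
outer loop
vertex -1.484 0.195 0.277
vertex -0.872 0.816 0.897
vertex -3.114 0.838 1.241
endloop
endfacet
facet normal 0.093 -0.748 0.657
outer loop
vertex -3.114 0.838 1.241
vertex -0.872 0.816 0.897
vertex -2.502 1.459 1.861
endloop
endfacet
facet normal -0.815 0.321 0.482
outer loop
vertex -3.114 0.838 1.241
vertex -2.502 1.459 1.861
vertex -2.895 1.842 0.942
endloop
endfacet
facet normal 0.815 -0.321 -0.482
outer loop
vertex -0.872 0.816 0.897
vertex -1.265 1.198 -0.022
vertex -0.653 1.82 0.598
endloop
endfacet
facet normal 0.542 0.129 0.830
outer loop
vertex -0.872 0.816 0.897
vertex -0.653 1.82 0.598
vertex -2.502 1.459 1.861
endloop
endfacet
facet normal 0.542 0.129 0.830
outer loop
vertex -2.502 1.459 1.861
vertex -0.653 1.82 0.598
vertex -2.283 2.463 1.562
endloop
endfacet
facet normal -0.815 0.321 0.482
outer loop
vertex -2.502 1.459 1.861
vertex -2.283 2.463 1.562
vertex -2.895 1.842 0.942
endloop
endfacet

endsolid


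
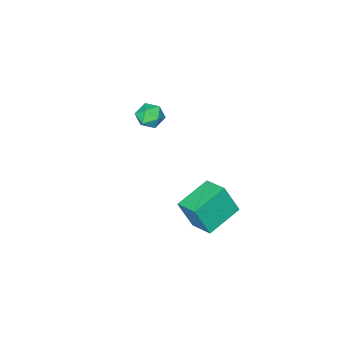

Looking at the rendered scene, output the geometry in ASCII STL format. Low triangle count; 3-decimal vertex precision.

solid 
facet normal -0.956 -0.048 0.291
outer loop
vertex 0.909 1.601 1.262
vertex 0.956 2.64 1.588
vertex 0.513 2.005 0.026
endloop
endfacet
facet normal -0.043 -0.954 -0.298
outer loop
vertex 2.004 2.08 -0.428
vertex 0.909 1.601 1.262
vertex 0.513 2.005 0.026
endloop
endfacet
facet normal -0.956 -0.048 0.290
outer loop
vertex 0.513 2.005 0.026
vertex 0.956 2.64 1.588
vertex 0.56 3.045 0.351
endloop
endfacet
facet normal -0.292 0.297 -0.909
outer loop
vertex 0.56 3.045 0.351
vertex 2.004 2.08 -0.428
vertex 0.513 2.005 0.026
endloop
endfacet
facet normal 0.292 -0.298 0.909
outer loop
vertex 0.909 1.601 1.262
vertex 2.447 2.715 1.134
vertex 0.956 2.64 1.588
endloop
endfacet
facet normal -0.043 -0.953 -0.298
outer loop
vertex 2.4 1.675 0.809
vertex 0.909 1.601 1.262
vertex 2.004 2.08 -0.428
endloop
endfacet
facet normal 0.291 -0.297 0.909
outer loop
vertex 2.4 1.675 0.809
vertex 2.447 2.715 1.134
vertex 0.909 1.601 1.262
endloop
endfacet
facet normal 0.043 0.953 0.298
outer loop
vertex 0.956 2.64 1.588
vertex 2.447 2.715 1.134
vertex 0.56 3.045 0.351
endloop
endfacet
facet normal -0.291 0.298 -0.909
outer loop
vertex 2.051 3.119 -0.102
vertex 2.004 2.08 -0.428
vertex 0.56 3.045 0.351
endloop
endfacet
facet normal 0.043 0.954 0.298
outer loop
vertex 0.56 3.045 0.351
vertex 2.447 2.715 1.134
vertex 2.051 3.119 -0.102
endloop
endfacet
facet normal 0.956 0.048 -0.290
outer loop
vertex 2.051 3.119 -0.102
vertex 2.4 1.675 0.809
vertex 2.004 2.08 -0.428
endloop
endfacet
facet normal 0.956 0.048 -0.291
outer loop
vertex 2.447 2.715 1.134
vertex 2.4 1.675 0.809
vertex 2.051 3.119 -0.102
endloop
endfacet
facet normal -0.513 0.766 0.387
outer loop
vertex -0.309 -2.265 1.712
vertex -0.201 -2.491 2.303
vertex 0.213 -2.079 2.036
endloop
endfacet
facet normal -0.199 0.953 -0.227
outer loop
vertex -0.309 -2.265 1.712
vertex 0.213 -2.079 2.036
vertex 0.256 -2.219 1.411
endloop
endfacet
facet normal -0.436 0.514 -0.739
outer loop
vertex -0.309 -2.265 1.712
vertex 0.256 -2.219 1.411
vertex -0.131 -2.717 1.293
endloop
endfacet
facet normal -0.896 0.056 -0.441
outer loop
vertex -0.309 -2.265 1.712
vertex -0.131 -2.717 1.293
vertex -0.413 -2.885 1.844
endloop
endfacet
facet normal -0.944 0.212 0.254
outer loop
vertex -0.309 -2.265 1.712
vertex -0.413 -2.885 1.844
vertex -0.201 -2.491 2.303
endloop
endfacet
facet normal 0.503 0.850 -0.156
outer loop
vertex 0.256 -2.219 1.411
vertex 0.213 -2.079 2.036
vertex 0.713 -2.415 1.816
endloop
endfacet
facet normal -0.005 0.547 0.837
outer loop
vertex 0.213 -2.079 2.036
vertex -0.201 -2.491 2.303
vertex 0.431 -2.583 2.367
endloop
endfacet
facet normal -0.701 -0.348 0.623
outer loop
vertex -0.201 -2.491 2.303
vertex -0.413 -2.885 1.844
vertex 0.044 -3.081 2.249
endloop
endfacet
facet normal -0.624 -0.599 -0.502
outer loop
vertex -0.413 -2.885 1.844
vertex -0.131 -2.717 1.293
vertex 0.087 -3.221 1.624
endloop
endfacet
facet normal 0.120 0.140 -0.983
outer loop
vertex -0.131 -2.717 1.293
vertex 0.256 -2.219 1.411
vertex 0.501 -2.809 1.357
endloop
endfacet
facet normal 0.896 -0.056 0.441
outer loop
vertex 0.609 -3.035 1.948
vertex 0.713 -2.415 1.816
vertex 0.431 -2.583 2.367
endloop
endfacet
facet normal 0.436 -0.514 0.739
outer loop
vertex 0.609 -3.035 1.948
vertex 0.431 -2.583 2.367
vertex 0.044 -3.081 2.249
endloop
endfacet
facet normal 0.199 -0.953 0.227
outer loop
vertex 0.609 -3.035 1.948
vertex 0.044 -3.081 2.249
vertex 0.087 -3.221 1.624
endloop
endfacet
facet normal 0.513 -0.766 -0.387
outer loop
vertex 0.609 -3.035 1.948
vertex 0.087 -3.221 1.624
vertex 0.501 -2.809 1.357
endloop
endfacet
facet normal 0.944 -0.212 -0.254
outer loop
vertex 0.609 -3.035 1.948
vertex 0.501 -2.809 1.357
vertex 0.713 -2.415 1.816
endloop
endfacet
facet normal 0.624 0.599 0.502
outer loop
vertex 0.431 -2.583 2.367
vertex 0.713 -2.415 1.816
vertex 0.213 -2.079 2.036
endloop
endfacet
facet normal -0.120 -0.140 0.983
outer loop
vertex 0.044 -3.081 2.249
vertex 0.431 -2.583 2.367
vertex -0.201 -2.491 2.303
endloop
endfacet
facet normal -0.503 -0.850 0.156
outer loop
vertex 0.087 -3.221 1.624
vertex 0.044 -3.081 2.249
vertex -0.413 -2.885 1.844
endloop
endfacet
facet normal 0.005 -0.547 -0.837
outer loop
vertex 0.501 -2.809 1.357
vertex 0.087 -3.221 1.624
vertex -0.131 -2.717 1.293
endloop
endfacet
facet normal 0.701 0.348 -0.623
outer loop
vertex 0.713 -2.415 1.816
vertex 0.501 -2.809 1.357
vertex 0.256 -2.219 1.411
endloop
endfacet

endsolid


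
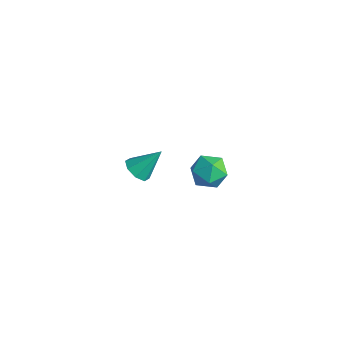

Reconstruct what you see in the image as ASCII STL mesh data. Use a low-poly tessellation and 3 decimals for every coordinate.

solid 
facet normal -0.183 -0.399 0.899
outer loop
vertex -2.079 3.604 -2.243
vertex -1.541 2.676 -2.545
vertex -0.983 3.511 -2.061
endloop
endfacet
facet normal -0.130 0.311 0.941
outer loop
vertex -2.079 3.604 -2.243
vertex -0.983 3.511 -2.061
vertex -1.406 4.471 -2.437
endloop
endfacet
facet normal -0.621 0.596 0.509
outer loop
vertex -2.079 3.604 -2.243
vertex -1.406 4.471 -2.437
vertex -2.225 4.23 -3.154
endloop
endfacet
facet normal -0.978 0.061 0.199
outer loop
vertex -2.079 3.604 -2.243
vertex -2.225 4.23 -3.154
vertex -2.308 3.121 -3.221
endloop
endfacet
facet normal -0.708 -0.553 0.439
outer loop
vertex -2.079 3.604 -2.243
vertex -2.308 3.121 -3.221
vertex -1.541 2.676 -2.545
endloop
endfacet
facet normal 0.514 0.500 0.697
outer loop
vertex -1.406 4.471 -2.437
vertex -0.983 3.511 -2.061
vertex -0.452 4.079 -2.859
endloop
endfacet
facet normal 0.428 -0.650 0.628
outer loop
vertex -0.983 3.511 -2.061
vertex -1.541 2.676 -2.545
vertex -0.535 2.97 -2.926
endloop
endfacet
facet normal -0.421 -0.900 -0.115
outer loop
vertex -1.541 2.676 -2.545
vertex -2.308 3.121 -3.221
vertex -1.354 2.729 -3.643
endloop
endfacet
facet normal -0.859 0.095 -0.504
outer loop
vertex -2.308 3.121 -3.221
vertex -2.225 4.23 -3.154
vertex -1.777 3.689 -4.019
endloop
endfacet
facet normal -0.281 0.960 -0.002
outer loop
vertex -2.225 4.23 -3.154
vertex -1.406 4.471 -2.437
vertex -1.219 4.524 -3.535
endloop
endfacet
facet normal 0.978 -0.061 -0.199
outer loop
vertex -0.681 3.596 -3.837
vertex -0.452 4.079 -2.859
vertex -0.535 2.97 -2.926
endloop
endfacet
facet normal 0.621 -0.596 -0.509
outer loop
vertex -0.681 3.596 -3.837
vertex -0.535 2.97 -2.926
vertex -1.354 2.729 -3.643
endloop
endfacet
facet normal 0.130 -0.311 -0.941
outer loop
vertex -0.681 3.596 -3.837
vertex -1.354 2.729 -3.643
vertex -1.777 3.689 -4.019
endloop
endfacet
facet normal 0.183 0.399 -0.899
outer loop
vertex -0.681 3.596 -3.837
vertex -1.777 3.689 -4.019
vertex -1.219 4.524 -3.535
endloop
endfacet
facet normal 0.708 0.553 -0.439
outer loop
vertex -0.681 3.596 -3.837
vertex -1.219 4.524 -3.535
vertex -0.452 4.079 -2.859
endloop
endfacet
facet normal 0.859 -0.095 0.504
outer loop
vertex -0.535 2.97 -2.926
vertex -0.452 4.079 -2.859
vertex -0.983 3.511 -2.061
endloop
endfacet
facet normal 0.281 -0.960 0.002
outer loop
vertex -1.354 2.729 -3.643
vertex -0.535 2.97 -2.926
vertex -1.541 2.676 -2.545
endloop
endfacet
facet normal -0.514 -0.500 -0.697
outer loop
vertex -1.777 3.689 -4.019
vertex -1.354 2.729 -3.643
vertex -2.308 3.121 -3.221
endloop
endfacet
facet normal -0.428 0.650 -0.628
outer loop
vertex -1.219 4.524 -3.535
vertex -1.777 3.689 -4.019
vertex -2.225 4.23 -3.154
endloop
endfacet
facet normal 0.421 0.900 0.115
outer loop
vertex -0.452 4.079 -2.859
vertex -1.219 4.524 -3.535
vertex -1.406 4.471 -2.437
endloop
endfacet
facet normal -0.305 -0.617 -0.725
outer loop
vertex 1.413 -3.007 3.238
vertex 0.861 -2.495 3.034
vertex 1.603 -2.618 2.827
endloop
endfacet
facet normal 0.945 -0.165 0.281
outer loop
vertex 1.413 -3.007 3.238
vertex 1.603 -2.618 2.827
vertex 1.379 -1.445 4.266
endloop
endfacet
facet normal -0.305 -0.618 -0.725
outer loop
vertex 1.603 -2.618 2.827
vertex 0.861 -2.495 3.034
vertex 1.358 -2.157 2.537
endloop
endfacet
facet normal 0.910 0.379 -0.167
outer loop
vertex 1.603 -2.618 2.827
vertex 1.358 -2.157 2.537
vertex 1.379 -1.445 4.266
endloop
endfacet
facet normal -0.305 -0.618 -0.725
outer loop
vertex 1.358 -2.157 2.537
vertex 0.861 -2.495 3.034
vertex 0.822 -1.894 2.538
endloop
endfacet
facet normal 0.412 0.841 -0.351
outer loop
vertex 1.358 -2.157 2.537
vertex 0.822 -1.894 2.538
vertex 1.379 -1.445 4.266
endloop
endfacet
facet normal -0.305 -0.618 -0.725
outer loop
vertex 0.822 -1.894 2.538
vertex 0.861 -2.495 3.034
vertex 0.309 -1.983 2.83
endloop
endfacet
facet normal -0.259 0.952 -0.164
outer loop
vertex 0.822 -1.894 2.538
vertex 0.309 -1.983 2.83
vertex 1.379 -1.445 4.266
endloop
endfacet
facet normal -0.305 -0.617 -0.725
outer loop
vertex 0.309 -1.983 2.83
vertex 0.861 -2.495 3.034
vertex 0.119 -2.372 3.241
endloop
endfacet
facet normal -0.708 0.647 0.285
outer loop
vertex 0.309 -1.983 2.83
vertex 0.119 -2.372 3.241
vertex 1.379 -1.445 4.266
endloop
endfacet
facet normal -0.305 -0.618 -0.725
outer loop
vertex 0.119 -2.372 3.241
vertex 0.861 -2.495 3.034
vertex 0.364 -2.833 3.531
endloop
endfacet
facet normal -0.672 0.104 0.733
outer loop
vertex 0.119 -2.372 3.241
vertex 0.364 -2.833 3.531
vertex 1.379 -1.445 4.266
endloop
endfacet
facet normal -0.305 -0.618 -0.725
outer loop
vertex 0.364 -2.833 3.531
vertex 0.861 -2.495 3.034
vertex 0.899 -3.096 3.53
endloop
endfacet
facet normal -0.174 -0.358 0.917
outer loop
vertex 0.364 -2.833 3.531
vertex 0.899 -3.096 3.53
vertex 1.379 -1.445 4.266
endloop
endfacet
facet normal -0.305 -0.618 -0.725
outer loop
vertex 0.899 -3.096 3.53
vertex 0.861 -2.495 3.034
vertex 1.413 -3.007 3.238
endloop
endfacet
facet normal 0.496 -0.470 0.730
outer loop
vertex 0.899 -3.096 3.53
vertex 1.413 -3.007 3.238
vertex 1.379 -1.445 4.266
endloop
endfacet

endsolid


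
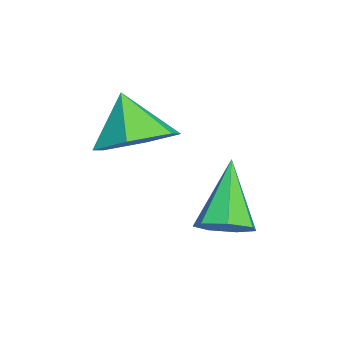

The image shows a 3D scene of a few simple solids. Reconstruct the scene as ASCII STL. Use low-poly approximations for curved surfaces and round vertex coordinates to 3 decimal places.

solid 
facet normal 0.589 -0.003 -0.808
outer loop
vertex 3.884 0.852 -4.088
vertex 3.406 0.748 -4.436
vertex 3.639 1.275 -4.268
endloop
endfacet
facet normal 0.440 0.555 0.705
outer loop
vertex 3.884 0.852 -4.088
vertex 3.639 1.275 -4.268
vertex 2.434 0.752 -3.104
endloop
endfacet
facet normal 0.590 -0.003 -0.807
outer loop
vertex 3.639 1.275 -4.268
vertex 3.406 0.748 -4.436
vertex 3.219 1.301 -4.575
endloop
endfacet
facet normal -0.144 0.950 0.278
outer loop
vertex 3.639 1.275 -4.268
vertex 3.219 1.301 -4.575
vertex 2.434 0.752 -3.104
endloop
endfacet
facet normal 0.590 -0.004 -0.808
outer loop
vertex 3.219 1.301 -4.575
vertex 3.406 0.748 -4.436
vertex 2.94 0.911 -4.777
endloop
endfacet
facet normal -0.758 0.630 -0.169
outer loop
vertex 3.219 1.301 -4.575
vertex 2.94 0.911 -4.777
vertex 2.434 0.752 -3.104
endloop
endfacet
facet normal 0.590 -0.002 -0.807
outer loop
vertex 2.94 0.911 -4.777
vertex 3.406 0.748 -4.436
vertex 3.012 0.398 -4.723
endloop
endfacet
facet normal -0.940 -0.163 -0.300
outer loop
vertex 2.94 0.911 -4.777
vertex 3.012 0.398 -4.723
vertex 2.434 0.752 -3.104
endloop
endfacet
facet normal 0.590 -0.002 -0.808
outer loop
vertex 3.012 0.398 -4.723
vertex 3.406 0.748 -4.436
vertex 3.381 0.149 -4.453
endloop
endfacet
facet normal -0.552 -0.834 -0.015
outer loop
vertex 3.012 0.398 -4.723
vertex 3.381 0.149 -4.453
vertex 2.434 0.752 -3.104
endloop
endfacet
facet normal 0.588 -0.002 -0.809
outer loop
vertex 3.381 0.149 -4.453
vertex 3.406 0.748 -4.436
vertex 3.769 0.351 -4.171
endloop
endfacet
facet normal 0.113 -0.875 0.471
outer loop
vertex 3.381 0.149 -4.453
vertex 3.769 0.351 -4.171
vertex 2.434 0.752 -3.104
endloop
endfacet
facet normal 0.589 -0.001 -0.808
outer loop
vertex 3.769 0.351 -4.171
vertex 3.406 0.748 -4.436
vertex 3.884 0.852 -4.088
endloop
endfacet
facet normal 0.555 -0.258 0.791
outer loop
vertex 3.769 0.351 -4.171
vertex 3.884 0.852 -4.088
vertex 2.434 0.752 -3.104
endloop
endfacet
facet normal 0.397 0.309 -0.864
outer loop
vertex 3.102 -1.113 -2.472
vertex 2.278 -1.057 -2.83
vertex 2.636 -0.345 -2.411
endloop
endfacet
facet normal 0.433 0.193 0.880
outer loop
vertex 3.102 -1.113 -2.472
vertex 2.636 -0.345 -2.411
vertex 1.782 -1.443 -1.75
endloop
endfacet
facet normal 0.397 0.309 -0.864
outer loop
vertex 2.636 -0.345 -2.411
vertex 2.278 -1.057 -2.83
vertex 1.812 -0.289 -2.769
endloop
endfacet
facet normal -0.269 0.641 0.719
outer loop
vertex 2.636 -0.345 -2.411
vertex 1.812 -0.289 -2.769
vertex 1.782 -1.443 -1.75
endloop
endfacet
facet normal 0.397 0.309 -0.864
outer loop
vertex 1.812 -0.289 -2.769
vertex 2.278 -1.057 -2.83
vertex 1.454 -1.001 -3.188
endloop
endfacet
facet normal -0.912 0.285 0.296
outer loop
vertex 1.812 -0.289 -2.769
vertex 1.454 -1.001 -3.188
vertex 1.782 -1.443 -1.75
endloop
endfacet
facet normal 0.397 0.310 -0.864
outer loop
vertex 1.454 -1.001 -3.188
vertex 2.278 -1.057 -2.83
vertex 1.92 -1.768 -3.249
endloop
endfacet
facet normal -0.853 -0.521 0.034
outer loop
vertex 1.454 -1.001 -3.188
vertex 1.92 -1.768 -3.249
vertex 1.782 -1.443 -1.75
endloop
endfacet
facet normal 0.397 0.310 -0.864
outer loop
vertex 1.92 -1.768 -3.249
vertex 2.278 -1.057 -2.83
vertex 2.744 -1.824 -2.891
endloop
endfacet
facet normal -0.151 -0.969 0.196
outer loop
vertex 1.92 -1.768 -3.249
vertex 2.744 -1.824 -2.891
vertex 1.782 -1.443 -1.75
endloop
endfacet
facet normal 0.397 0.310 -0.864
outer loop
vertex 2.744 -1.824 -2.891
vertex 2.278 -1.057 -2.83
vertex 3.102 -1.113 -2.472
endloop
endfacet
facet normal 0.492 -0.612 0.619
outer loop
vertex 2.744 -1.824 -2.891
vertex 3.102 -1.113 -2.472
vertex 1.782 -1.443 -1.75
endloop
endfacet

endsolid


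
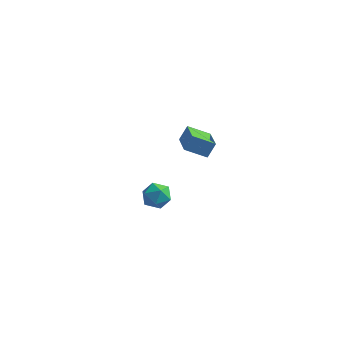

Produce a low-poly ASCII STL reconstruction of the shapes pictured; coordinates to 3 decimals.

solid 
facet normal -0.284 -0.459 -0.841
outer loop
vertex 0.615 2.637 0.198
vertex -0.555 2.167 0.85
vertex -0.255 4.104 -0.309
endloop
endfacet
facet normal 0.825 0.331 -0.459
outer loop
vertex 0.035 4.573 0.55
vertex 0.615 2.637 0.198
vertex -0.255 4.104 -0.309
endloop
endfacet
facet normal -0.285 -0.459 -0.841
outer loop
vertex -0.255 4.104 -0.309
vertex -0.555 2.167 0.85
vertex -1.426 3.635 0.344
endloop
endfacet
facet normal -0.489 0.824 -0.285
outer loop
vertex -1.426 3.635 0.344
vertex 0.035 4.573 0.55
vertex -0.255 4.104 -0.309
endloop
endfacet
facet normal 0.490 -0.824 0.285
outer loop
vertex 0.615 2.637 0.198
vertex -0.265 2.636 1.709
vertex -0.555 2.167 0.85
endloop
endfacet
facet normal 0.824 0.331 -0.460
outer loop
vertex 0.906 3.105 1.056
vertex 0.615 2.637 0.198
vertex 0.035 4.573 0.55
endloop
endfacet
facet normal 0.489 -0.825 0.284
outer loop
vertex 0.906 3.105 1.056
vertex -0.265 2.636 1.709
vertex 0.615 2.637 0.198
endloop
endfacet
facet normal -0.824 -0.331 0.459
outer loop
vertex -0.555 2.167 0.85
vertex -0.265 2.636 1.709
vertex -1.426 3.635 0.344
endloop
endfacet
facet normal -0.489 0.825 -0.284
outer loop
vertex -1.135 4.103 1.202
vertex 0.035 4.573 0.55
vertex -1.426 3.635 0.344
endloop
endfacet
facet normal -0.824 -0.330 0.460
outer loop
vertex -1.426 3.635 0.344
vertex -0.265 2.636 1.709
vertex -1.135 4.103 1.202
endloop
endfacet
facet normal 0.285 0.459 0.842
outer loop
vertex -1.135 4.103 1.202
vertex 0.906 3.105 1.056
vertex 0.035 4.573 0.55
endloop
endfacet
facet normal 0.285 0.460 0.841
outer loop
vertex -0.265 2.636 1.709
vertex 0.906 3.105 1.056
vertex -1.135 4.103 1.202
endloop
endfacet
facet normal 0.306 0.952 -0.033
outer loop
vertex 0.637 -2.951 1.25
vertex -0.074 -2.708 1.673
vertex 0.636 -2.921 2.112
endloop
endfacet
facet normal 0.863 0.505 -0.017
outer loop
vertex 0.637 -2.951 1.25
vertex 0.636 -2.921 2.112
vertex 1.014 -3.58 1.704
endloop
endfacet
facet normal 0.812 0.068 -0.580
outer loop
vertex 0.637 -2.951 1.25
vertex 1.014 -3.58 1.704
vertex 0.537 -3.774 1.013
endloop
endfacet
facet normal 0.224 0.244 -0.943
outer loop
vertex 0.637 -2.951 1.25
vertex 0.537 -3.774 1.013
vertex -0.136 -3.235 0.993
endloop
endfacet
facet normal -0.090 0.791 -0.605
outer loop
vertex 0.637 -2.951 1.25
vertex -0.136 -3.235 0.993
vertex -0.074 -2.708 1.673
endloop
endfacet
facet normal 0.811 0.110 0.574
outer loop
vertex 1.014 -3.58 1.704
vertex 0.636 -2.921 2.112
vertex 0.536 -3.725 2.407
endloop
endfacet
facet normal -0.090 0.831 0.549
outer loop
vertex 0.636 -2.921 2.112
vertex -0.074 -2.708 1.673
vertex -0.137 -3.186 2.387
endloop
endfacet
facet normal -0.728 0.572 -0.377
outer loop
vertex -0.074 -2.708 1.673
vertex -0.136 -3.235 0.993
vertex -0.614 -3.38 1.696
endloop
endfacet
facet normal -0.222 -0.311 -0.924
outer loop
vertex -0.136 -3.235 0.993
vertex 0.537 -3.774 1.013
vertex -0.236 -4.039 1.288
endloop
endfacet
facet normal 0.729 -0.597 -0.335
outer loop
vertex 0.537 -3.774 1.013
vertex 1.014 -3.58 1.704
vertex 0.474 -4.252 1.727
endloop
endfacet
facet normal -0.224 -0.244 0.943
outer loop
vertex -0.237 -4.009 2.15
vertex 0.536 -3.725 2.407
vertex -0.137 -3.186 2.387
endloop
endfacet
facet normal -0.812 -0.068 0.580
outer loop
vertex -0.237 -4.009 2.15
vertex -0.137 -3.186 2.387
vertex -0.614 -3.38 1.696
endloop
endfacet
facet normal -0.863 -0.505 0.017
outer loop
vertex -0.237 -4.009 2.15
vertex -0.614 -3.38 1.696
vertex -0.236 -4.039 1.288
endloop
endfacet
facet normal -0.306 -0.952 0.033
outer loop
vertex -0.237 -4.009 2.15
vertex -0.236 -4.039 1.288
vertex 0.474 -4.252 1.727
endloop
endfacet
facet normal 0.090 -0.791 0.605
outer loop
vertex -0.237 -4.009 2.15
vertex 0.474 -4.252 1.727
vertex 0.536 -3.725 2.407
endloop
endfacet
facet normal 0.222 0.311 0.924
outer loop
vertex -0.137 -3.186 2.387
vertex 0.536 -3.725 2.407
vertex 0.636 -2.921 2.112
endloop
endfacet
facet normal -0.729 0.597 0.335
outer loop
vertex -0.614 -3.38 1.696
vertex -0.137 -3.186 2.387
vertex -0.074 -2.708 1.673
endloop
endfacet
facet normal -0.811 -0.110 -0.574
outer loop
vertex -0.236 -4.039 1.288
vertex -0.614 -3.38 1.696
vertex -0.136 -3.235 0.993
endloop
endfacet
facet normal 0.090 -0.831 -0.549
outer loop
vertex 0.474 -4.252 1.727
vertex -0.236 -4.039 1.288
vertex 0.537 -3.774 1.013
endloop
endfacet
facet normal 0.728 -0.572 0.377
outer loop
vertex 0.536 -3.725 2.407
vertex 0.474 -4.252 1.727
vertex 1.014 -3.58 1.704
endloop
endfacet

endsolid
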